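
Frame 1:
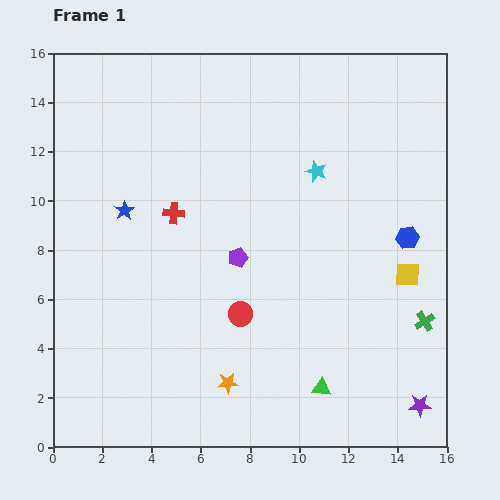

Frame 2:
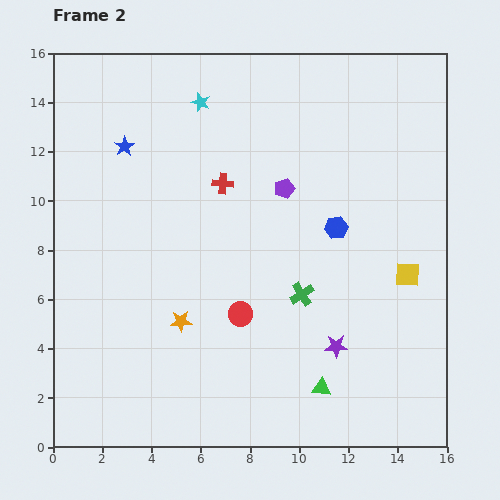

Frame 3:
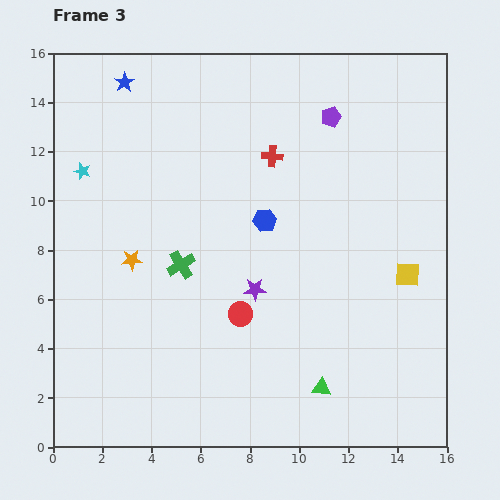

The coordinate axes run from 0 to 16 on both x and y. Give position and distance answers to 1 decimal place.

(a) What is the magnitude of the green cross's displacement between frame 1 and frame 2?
5.1

The green cross moved from (15.1, 5.1) to (10.1, 6.2), a distance of √(5.0² + 1.1²) ≈ 5.1.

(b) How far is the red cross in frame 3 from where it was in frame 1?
4.6

The red cross moved from (4.9, 9.5) to (8.9, 11.8), a distance of √(4.0² + 2.3²) ≈ 4.6.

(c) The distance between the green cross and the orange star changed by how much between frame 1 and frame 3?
-6.4

Distance in frame 1: 8.4. Distance in frame 3: 2.0.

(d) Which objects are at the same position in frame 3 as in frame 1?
the yellow square, the red circle, the green triangle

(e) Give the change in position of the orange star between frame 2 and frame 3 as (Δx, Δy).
(-2.0, 2.5)

The orange star was at (5.2, 5.1) in frame 2 and (3.2, 7.6) in frame 3.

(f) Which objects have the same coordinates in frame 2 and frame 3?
the yellow square, the red circle, the green triangle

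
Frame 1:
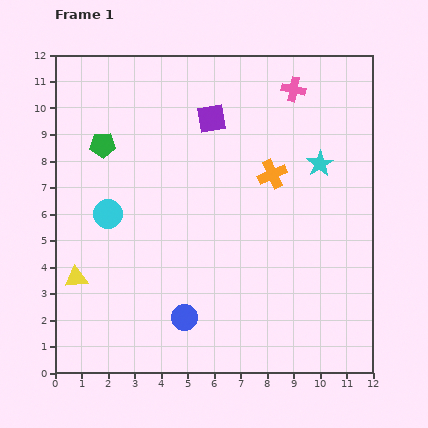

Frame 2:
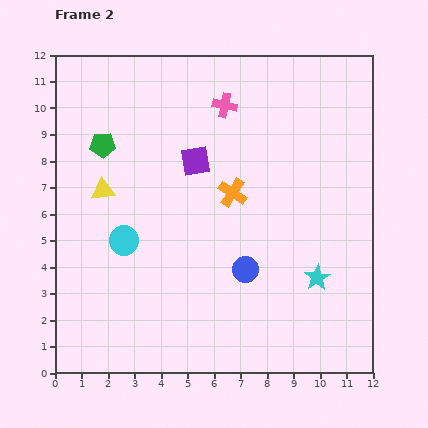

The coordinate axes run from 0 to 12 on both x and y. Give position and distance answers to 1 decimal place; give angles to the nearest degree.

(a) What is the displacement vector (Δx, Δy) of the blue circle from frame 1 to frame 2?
(2.3, 1.8)

The blue circle was at (4.9, 2.1) in frame 1 and (7.2, 3.9) in frame 2.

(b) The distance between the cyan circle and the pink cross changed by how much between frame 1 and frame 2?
-2.0

Distance in frame 1: 8.4. Distance in frame 2: 6.4.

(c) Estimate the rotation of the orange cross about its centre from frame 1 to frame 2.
33° counter-clockwise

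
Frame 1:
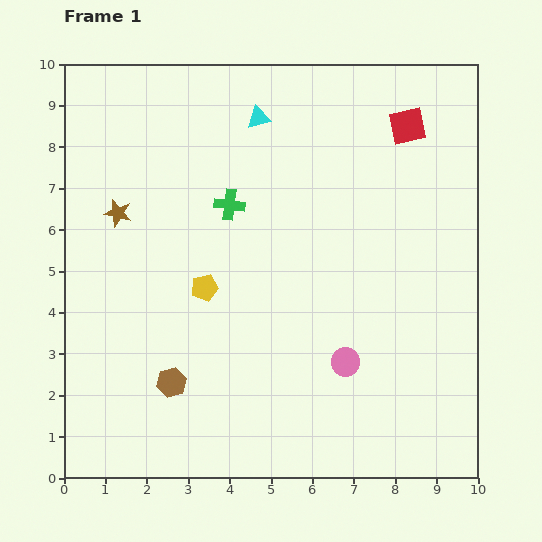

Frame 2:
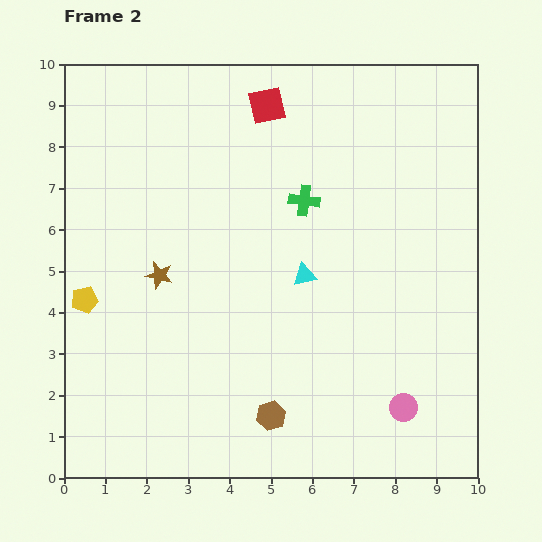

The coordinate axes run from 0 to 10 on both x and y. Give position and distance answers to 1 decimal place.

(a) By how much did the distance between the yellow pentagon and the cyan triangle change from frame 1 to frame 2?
+1.0

Distance in frame 1: 4.3. Distance in frame 2: 5.3.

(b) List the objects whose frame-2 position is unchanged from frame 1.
none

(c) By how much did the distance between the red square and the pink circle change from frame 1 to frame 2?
+2.1

Distance in frame 1: 5.9. Distance in frame 2: 8.0.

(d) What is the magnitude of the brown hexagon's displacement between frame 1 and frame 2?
2.5

The brown hexagon moved from (2.6, 2.3) to (5.0, 1.5), a distance of √(2.4² + 0.8²) ≈ 2.5.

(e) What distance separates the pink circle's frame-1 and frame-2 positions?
1.8

The pink circle moved from (6.8, 2.8) to (8.2, 1.7), a distance of √(1.4² + 1.1²) ≈ 1.8.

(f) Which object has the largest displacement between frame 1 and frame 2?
the cyan triangle

(moved 4.0; next 3.4)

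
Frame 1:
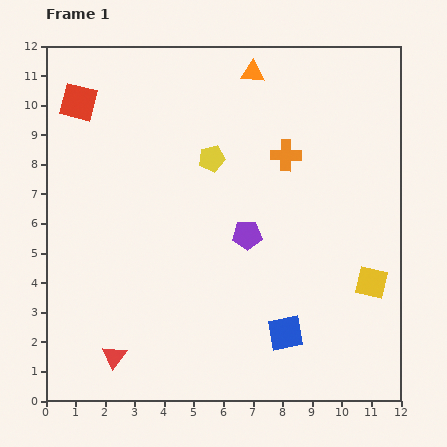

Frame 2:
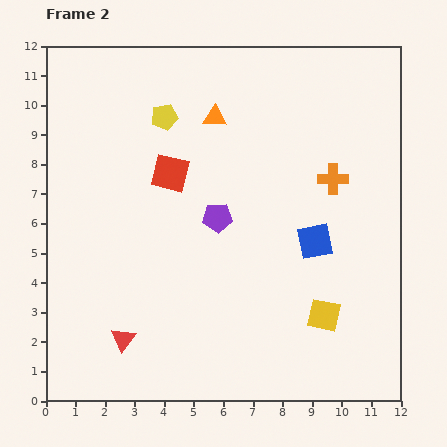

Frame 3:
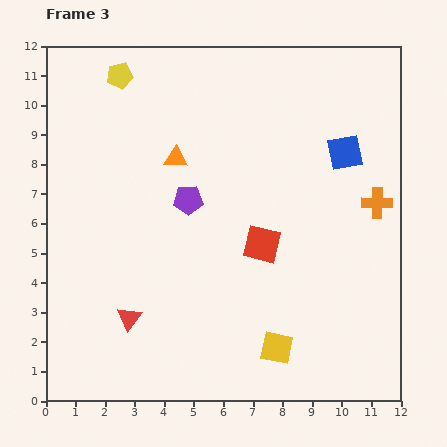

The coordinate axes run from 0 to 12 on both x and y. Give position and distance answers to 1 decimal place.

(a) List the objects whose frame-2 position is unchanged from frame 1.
none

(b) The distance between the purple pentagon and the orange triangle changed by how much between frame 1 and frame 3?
-4.0

Distance in frame 1: 5.5. Distance in frame 3: 1.5.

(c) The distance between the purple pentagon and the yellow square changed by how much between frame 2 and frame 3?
+0.9

Distance in frame 2: 4.9. Distance in frame 3: 5.8.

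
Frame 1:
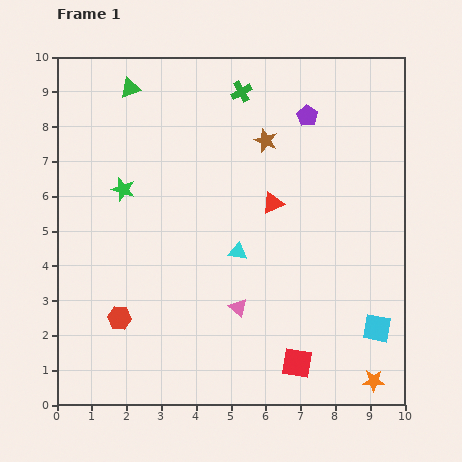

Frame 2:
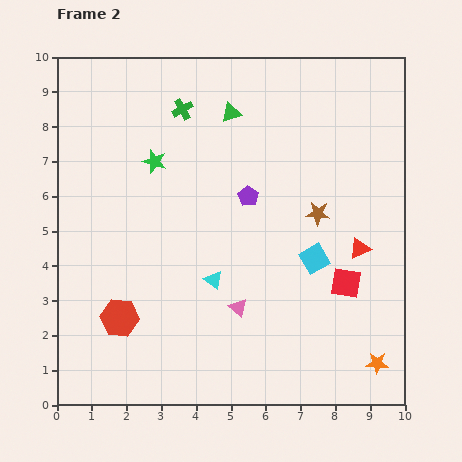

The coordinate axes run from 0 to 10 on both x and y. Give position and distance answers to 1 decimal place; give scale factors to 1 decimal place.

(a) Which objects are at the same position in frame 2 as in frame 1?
the pink triangle, the red hexagon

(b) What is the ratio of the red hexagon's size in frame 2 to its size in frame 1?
1.6×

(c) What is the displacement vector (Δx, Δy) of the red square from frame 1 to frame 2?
(1.4, 2.3)

The red square was at (6.9, 1.2) in frame 1 and (8.3, 3.5) in frame 2.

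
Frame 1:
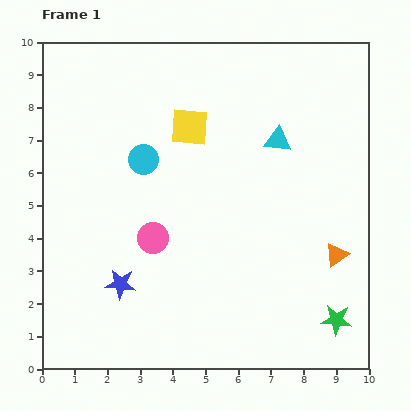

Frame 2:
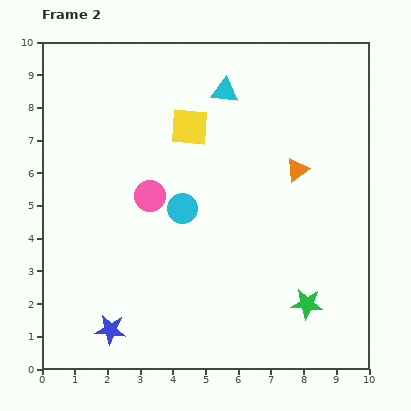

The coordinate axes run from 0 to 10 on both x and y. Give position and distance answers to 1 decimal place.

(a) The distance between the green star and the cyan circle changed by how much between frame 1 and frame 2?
-2.9

Distance in frame 1: 7.7. Distance in frame 2: 4.8.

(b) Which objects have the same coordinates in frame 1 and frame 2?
the yellow square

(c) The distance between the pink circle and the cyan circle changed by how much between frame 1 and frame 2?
-1.3

Distance in frame 1: 2.4. Distance in frame 2: 1.1.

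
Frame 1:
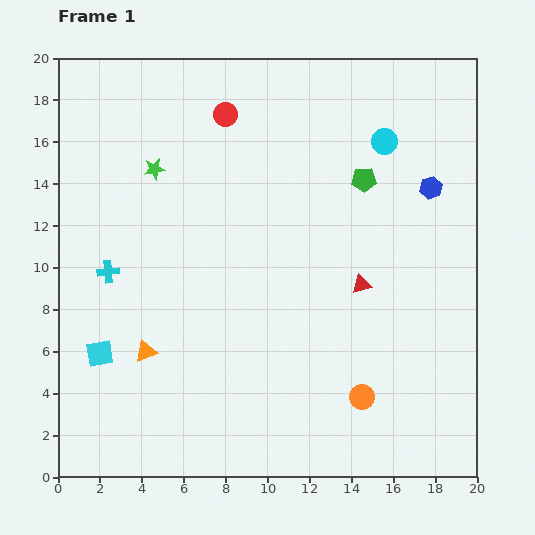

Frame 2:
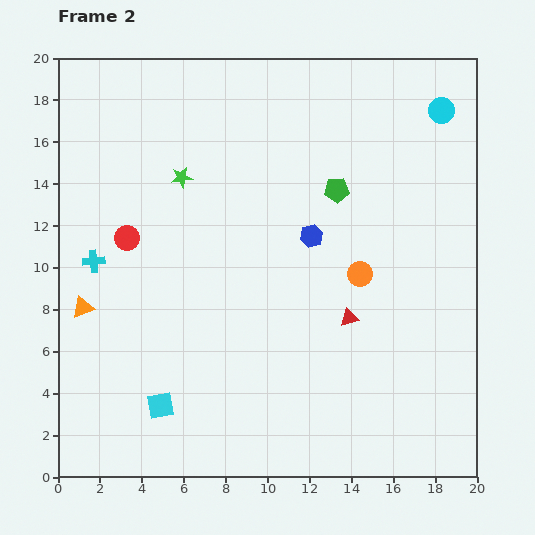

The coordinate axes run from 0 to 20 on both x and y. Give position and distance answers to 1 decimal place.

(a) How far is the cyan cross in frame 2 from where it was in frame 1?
0.9

The cyan cross moved from (2.4, 9.8) to (1.7, 10.3), a distance of √(0.7² + 0.5²) ≈ 0.9.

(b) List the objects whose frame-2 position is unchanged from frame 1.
none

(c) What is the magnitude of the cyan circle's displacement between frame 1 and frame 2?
3.1

The cyan circle moved from (15.6, 16.0) to (18.3, 17.5), a distance of √(2.7² + 1.5²) ≈ 3.1.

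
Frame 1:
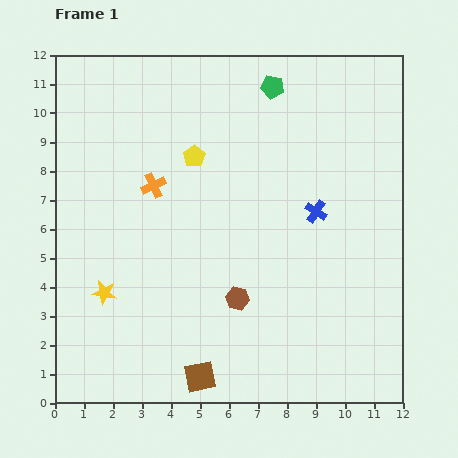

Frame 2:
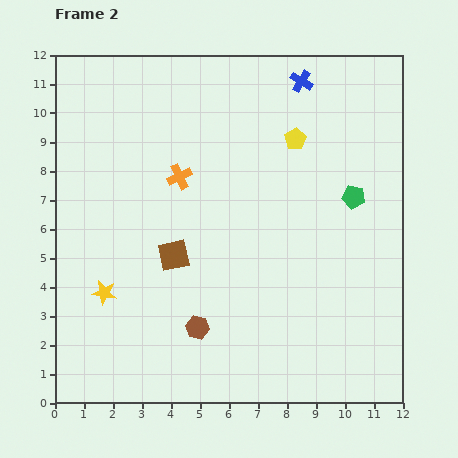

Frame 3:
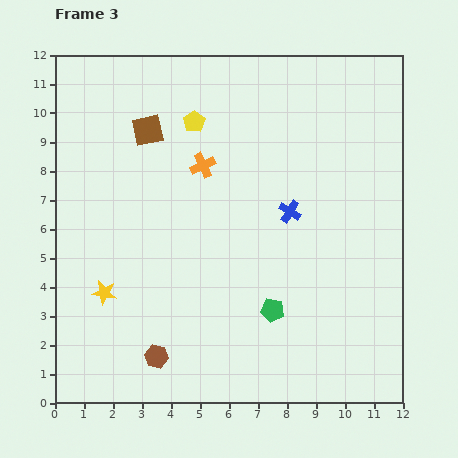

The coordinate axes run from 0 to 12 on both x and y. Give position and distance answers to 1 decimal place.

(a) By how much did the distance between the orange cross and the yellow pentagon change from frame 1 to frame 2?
+2.5

Distance in frame 1: 1.7. Distance in frame 2: 4.2.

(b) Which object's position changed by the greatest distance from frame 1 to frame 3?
the brown square

(moved 8.7; next 7.7)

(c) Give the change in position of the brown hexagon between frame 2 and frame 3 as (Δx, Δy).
(-1.4, -1.0)

The brown hexagon was at (4.9, 2.6) in frame 2 and (3.5, 1.6) in frame 3.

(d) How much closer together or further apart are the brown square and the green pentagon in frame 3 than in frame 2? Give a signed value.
+1.0

Distance in frame 2: 6.5. Distance in frame 3: 7.5.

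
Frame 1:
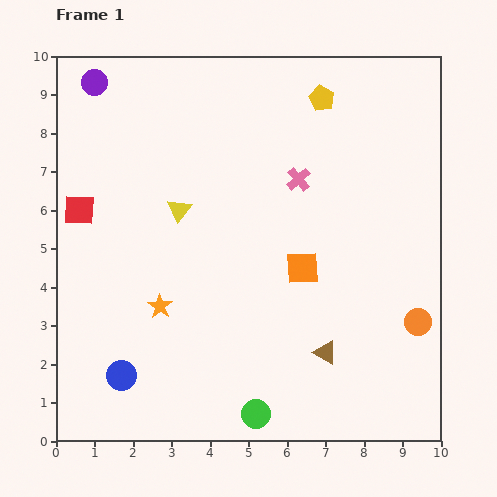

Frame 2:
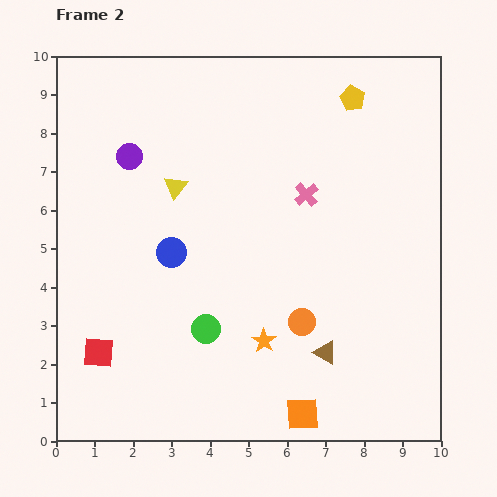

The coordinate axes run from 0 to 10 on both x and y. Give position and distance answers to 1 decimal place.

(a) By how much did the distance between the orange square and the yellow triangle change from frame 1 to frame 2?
+3.3

Distance in frame 1: 3.5. Distance in frame 2: 6.8.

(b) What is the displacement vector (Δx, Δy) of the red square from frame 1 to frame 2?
(0.5, -3.7)

The red square was at (0.6, 6.0) in frame 1 and (1.1, 2.3) in frame 2.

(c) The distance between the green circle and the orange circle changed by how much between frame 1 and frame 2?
-2.3

Distance in frame 1: 4.8. Distance in frame 2: 2.5.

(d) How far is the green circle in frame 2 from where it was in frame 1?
2.6

The green circle moved from (5.2, 0.7) to (3.9, 2.9), a distance of √(1.3² + 2.2²) ≈ 2.6.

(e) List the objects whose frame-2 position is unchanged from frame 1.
the brown triangle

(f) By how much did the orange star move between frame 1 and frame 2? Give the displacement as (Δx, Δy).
(2.7, -0.9)

The orange star was at (2.7, 3.5) in frame 1 and (5.4, 2.6) in frame 2.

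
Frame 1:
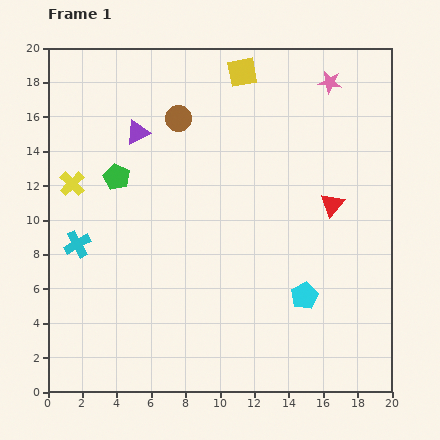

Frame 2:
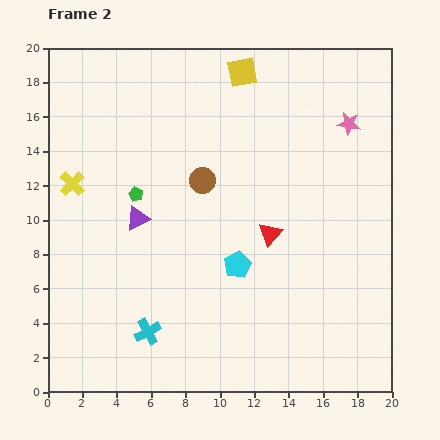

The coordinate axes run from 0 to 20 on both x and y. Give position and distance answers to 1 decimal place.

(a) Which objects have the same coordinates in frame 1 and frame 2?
the yellow cross, the yellow square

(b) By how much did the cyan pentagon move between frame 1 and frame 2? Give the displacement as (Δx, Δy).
(-3.9, 1.8)

The cyan pentagon was at (14.9, 5.6) in frame 1 and (11.0, 7.4) in frame 2.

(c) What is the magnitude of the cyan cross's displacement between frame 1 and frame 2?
6.5

The cyan cross moved from (1.7, 8.6) to (5.8, 3.5), a distance of √(4.1² + 5.1²) ≈ 6.5.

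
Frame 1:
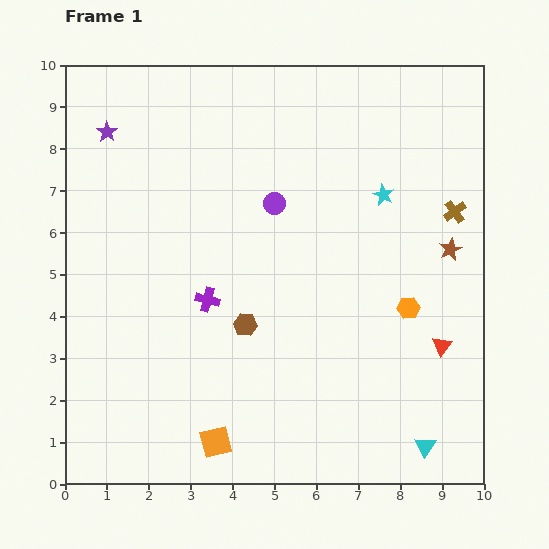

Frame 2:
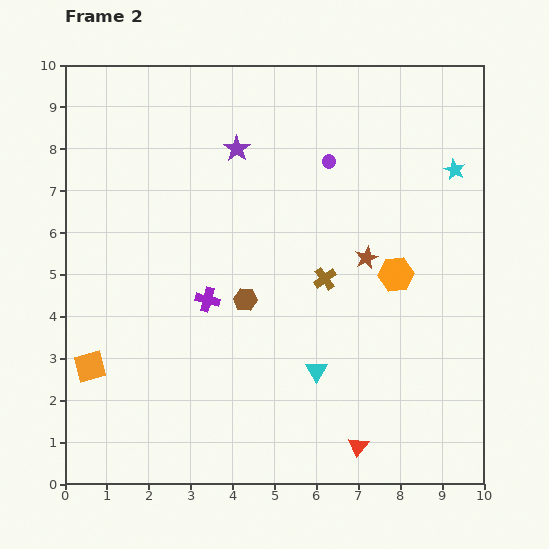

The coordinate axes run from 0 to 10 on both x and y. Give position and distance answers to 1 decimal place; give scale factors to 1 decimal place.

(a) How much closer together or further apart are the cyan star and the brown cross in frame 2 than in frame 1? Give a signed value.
+2.3

Distance in frame 1: 1.7. Distance in frame 2: 4.0.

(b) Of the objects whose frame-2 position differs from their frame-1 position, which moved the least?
the brown hexagon

(moved 0.6)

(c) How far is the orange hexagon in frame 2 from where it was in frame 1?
0.9

The orange hexagon moved from (8.2, 4.2) to (7.9, 5.0), a distance of √(0.3² + 0.8²) ≈ 0.9.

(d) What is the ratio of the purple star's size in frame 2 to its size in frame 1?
1.3×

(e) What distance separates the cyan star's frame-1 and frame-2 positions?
1.8

The cyan star moved from (7.6, 6.9) to (9.3, 7.5), a distance of √(1.7² + 0.6²) ≈ 1.8.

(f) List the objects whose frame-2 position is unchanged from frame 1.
the purple cross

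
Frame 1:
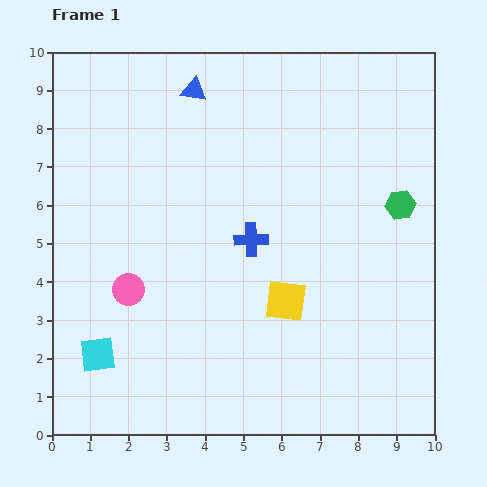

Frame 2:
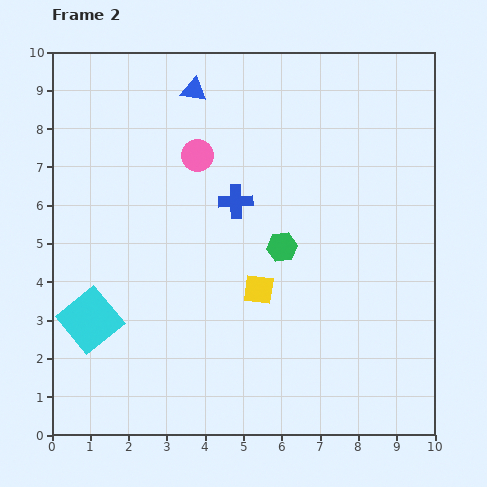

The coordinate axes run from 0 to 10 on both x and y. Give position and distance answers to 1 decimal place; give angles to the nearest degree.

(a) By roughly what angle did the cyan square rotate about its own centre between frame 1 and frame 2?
32° counter-clockwise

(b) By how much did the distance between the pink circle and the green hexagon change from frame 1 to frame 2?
-4.1

Distance in frame 1: 7.4. Distance in frame 2: 3.3.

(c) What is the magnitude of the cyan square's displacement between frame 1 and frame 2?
0.9

The cyan square moved from (1.2, 2.1) to (1.0, 3.0), a distance of √(0.2² + 0.9²) ≈ 0.9.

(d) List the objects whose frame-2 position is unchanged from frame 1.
the blue triangle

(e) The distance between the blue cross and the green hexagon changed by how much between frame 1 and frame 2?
-2.3

Distance in frame 1: 4.0. Distance in frame 2: 1.7.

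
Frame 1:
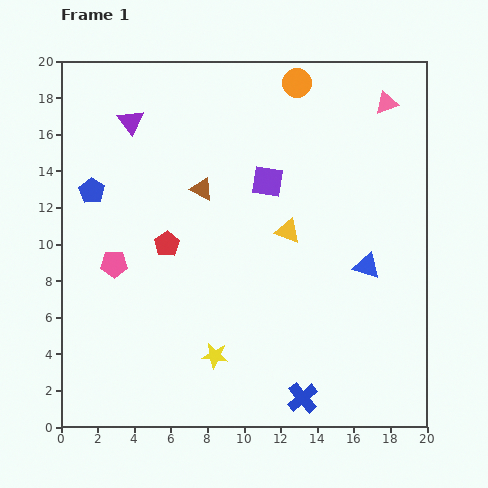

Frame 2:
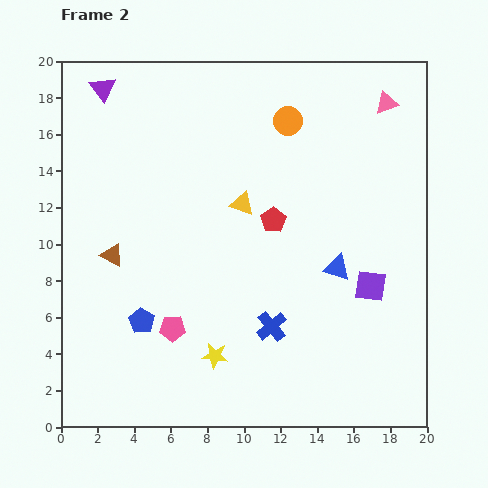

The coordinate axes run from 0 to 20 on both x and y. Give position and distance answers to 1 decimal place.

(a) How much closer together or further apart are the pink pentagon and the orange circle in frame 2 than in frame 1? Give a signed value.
-1.2

Distance in frame 1: 14.1. Distance in frame 2: 12.9.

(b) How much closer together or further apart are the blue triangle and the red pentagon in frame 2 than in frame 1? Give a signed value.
-6.6

Distance in frame 1: 11.0. Distance in frame 2: 4.4.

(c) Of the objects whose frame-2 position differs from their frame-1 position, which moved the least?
the blue triangle

(moved 1.6)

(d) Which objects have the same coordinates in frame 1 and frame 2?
the yellow star, the pink triangle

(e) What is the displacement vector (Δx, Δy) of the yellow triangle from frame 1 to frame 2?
(-2.5, 1.5)

The yellow triangle was at (12.4, 10.7) in frame 1 and (9.9, 12.2) in frame 2.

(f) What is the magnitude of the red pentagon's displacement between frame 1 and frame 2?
5.9

The red pentagon moved from (5.8, 10.0) to (11.6, 11.3), a distance of √(5.8² + 1.3²) ≈ 5.9.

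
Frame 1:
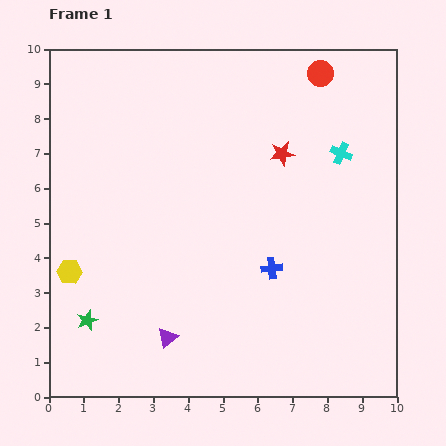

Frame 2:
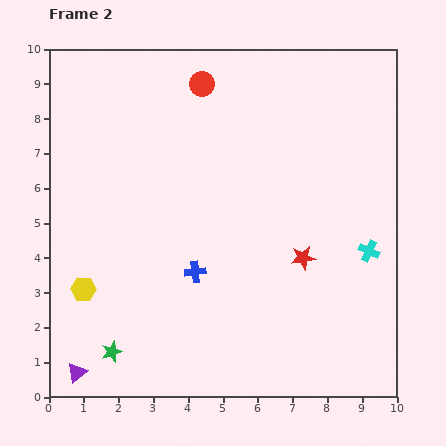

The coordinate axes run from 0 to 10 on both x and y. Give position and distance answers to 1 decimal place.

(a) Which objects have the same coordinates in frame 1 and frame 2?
none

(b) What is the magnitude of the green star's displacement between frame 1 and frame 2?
1.1

The green star moved from (1.1, 2.2) to (1.8, 1.3), a distance of √(0.7² + 0.9²) ≈ 1.1.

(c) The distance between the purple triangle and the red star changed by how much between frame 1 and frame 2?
+1.1

Distance in frame 1: 6.2. Distance in frame 2: 7.3.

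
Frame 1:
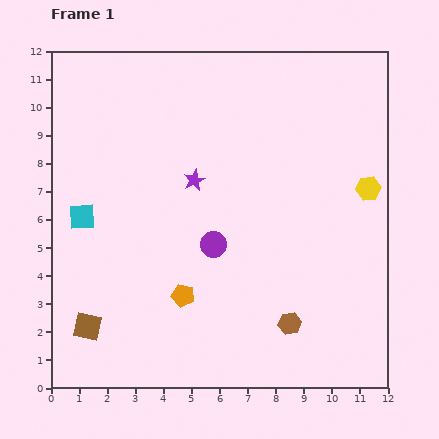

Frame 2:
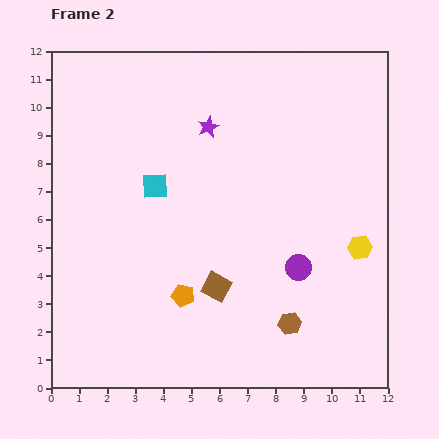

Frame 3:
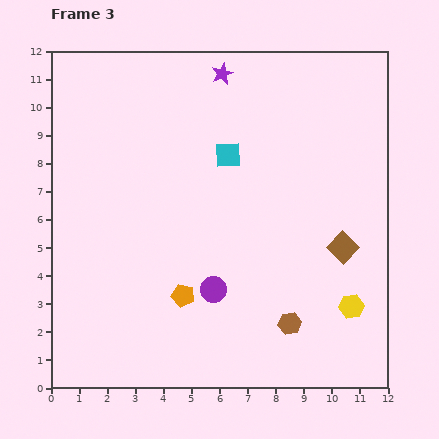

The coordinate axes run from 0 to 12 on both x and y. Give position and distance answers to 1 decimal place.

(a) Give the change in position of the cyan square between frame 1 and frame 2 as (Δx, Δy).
(2.6, 1.1)

The cyan square was at (1.1, 6.1) in frame 1 and (3.7, 7.2) in frame 2.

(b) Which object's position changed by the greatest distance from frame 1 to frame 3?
the brown square

(moved 9.5; next 5.6)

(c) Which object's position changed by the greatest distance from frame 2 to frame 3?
the brown square

(moved 4.7; next 3.1)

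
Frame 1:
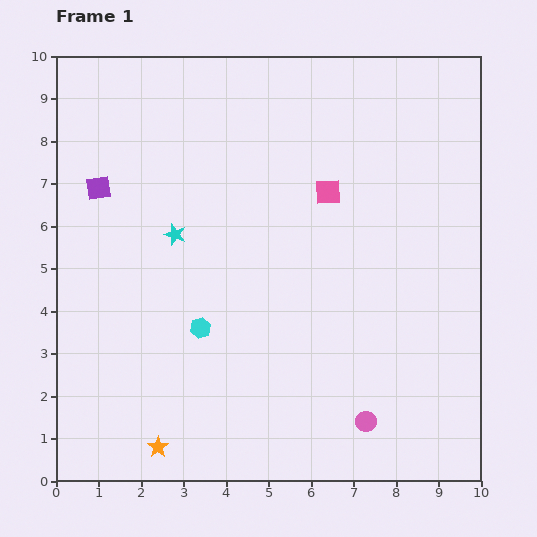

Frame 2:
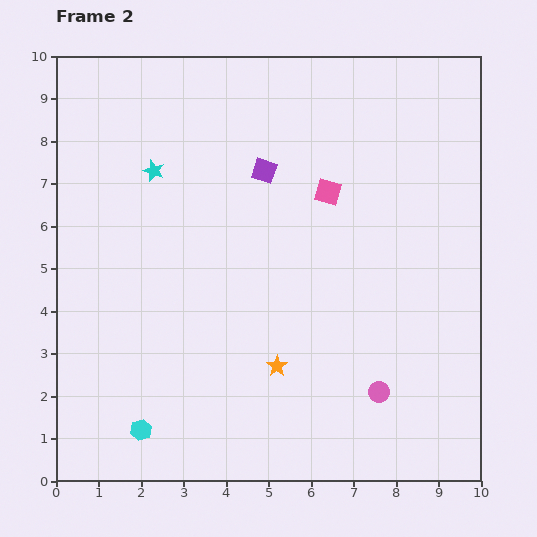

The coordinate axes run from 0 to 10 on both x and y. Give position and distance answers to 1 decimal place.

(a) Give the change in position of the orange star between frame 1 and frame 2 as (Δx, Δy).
(2.8, 1.9)

The orange star was at (2.4, 0.8) in frame 1 and (5.2, 2.7) in frame 2.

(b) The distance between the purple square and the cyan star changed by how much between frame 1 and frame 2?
+0.5

Distance in frame 1: 2.1. Distance in frame 2: 2.6.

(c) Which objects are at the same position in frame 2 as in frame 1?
the pink square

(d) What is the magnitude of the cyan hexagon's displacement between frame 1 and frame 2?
2.8

The cyan hexagon moved from (3.4, 3.6) to (2.0, 1.2), a distance of √(1.4² + 2.4²) ≈ 2.8.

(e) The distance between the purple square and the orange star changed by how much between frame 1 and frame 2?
-1.7

Distance in frame 1: 6.3. Distance in frame 2: 4.6.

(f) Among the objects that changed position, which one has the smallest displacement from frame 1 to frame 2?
the pink circle

(moved 0.8)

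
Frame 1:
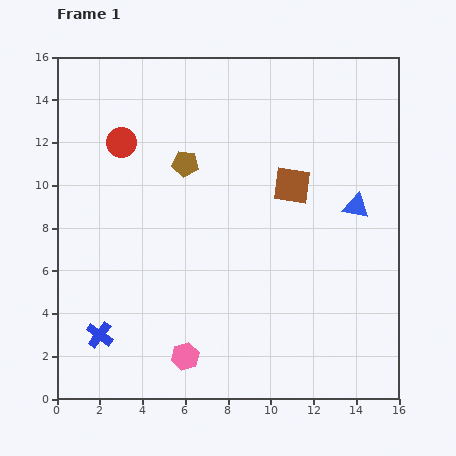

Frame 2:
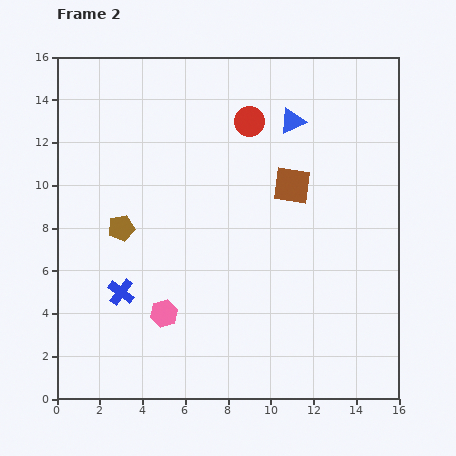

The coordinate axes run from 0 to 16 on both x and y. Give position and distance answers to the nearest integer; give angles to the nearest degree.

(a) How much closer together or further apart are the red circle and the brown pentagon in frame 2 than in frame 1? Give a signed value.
+5

Distance in frame 1: 3. Distance in frame 2: 8.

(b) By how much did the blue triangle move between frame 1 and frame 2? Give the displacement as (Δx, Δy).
(-3, 4)

The blue triangle was at (14, 9) in frame 1 and (11, 13) in frame 2.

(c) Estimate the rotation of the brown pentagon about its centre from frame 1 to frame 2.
19° counter-clockwise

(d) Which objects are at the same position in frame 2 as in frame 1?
the brown square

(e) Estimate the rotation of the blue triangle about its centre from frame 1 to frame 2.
37° counter-clockwise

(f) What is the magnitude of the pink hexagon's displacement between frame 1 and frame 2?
2

The pink hexagon moved from (6, 2) to (5, 4), a distance of √(1² + 2²) ≈ 2.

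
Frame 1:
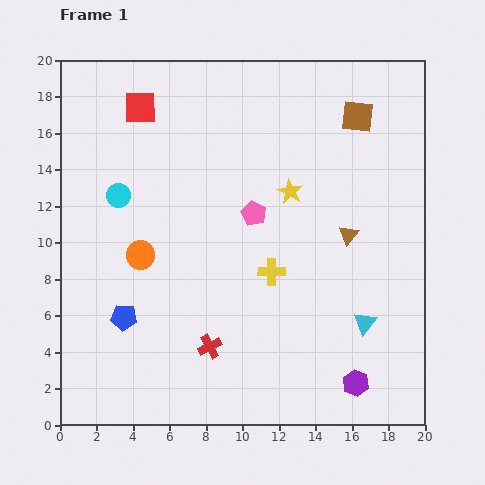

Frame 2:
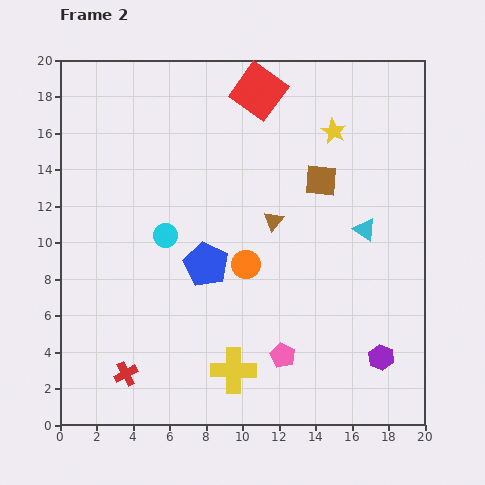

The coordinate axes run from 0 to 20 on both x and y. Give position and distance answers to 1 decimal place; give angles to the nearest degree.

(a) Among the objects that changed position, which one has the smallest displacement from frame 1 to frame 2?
the purple hexagon

(moved 2.0)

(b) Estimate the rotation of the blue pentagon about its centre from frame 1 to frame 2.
22° clockwise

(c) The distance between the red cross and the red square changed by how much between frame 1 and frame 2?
+3.5

Distance in frame 1: 13.6. Distance in frame 2: 17.1.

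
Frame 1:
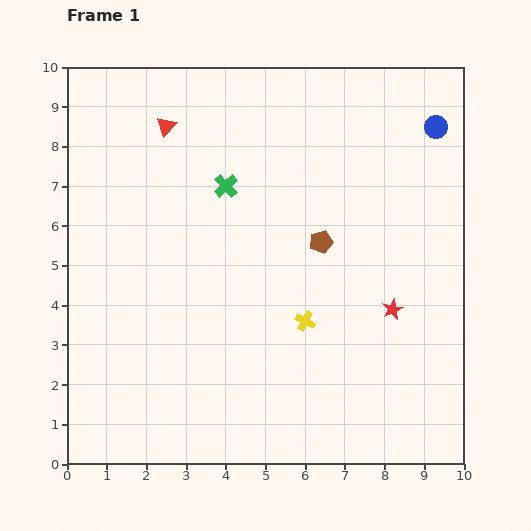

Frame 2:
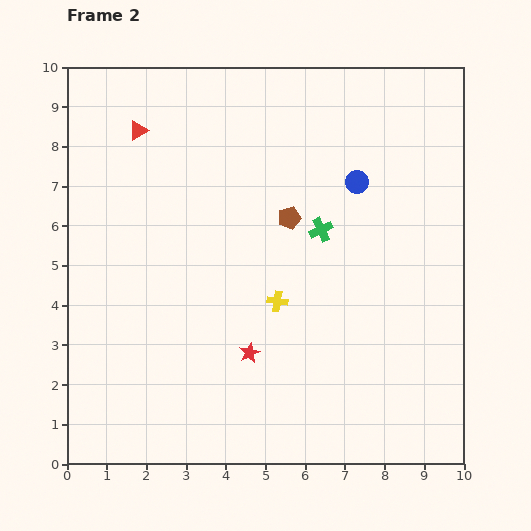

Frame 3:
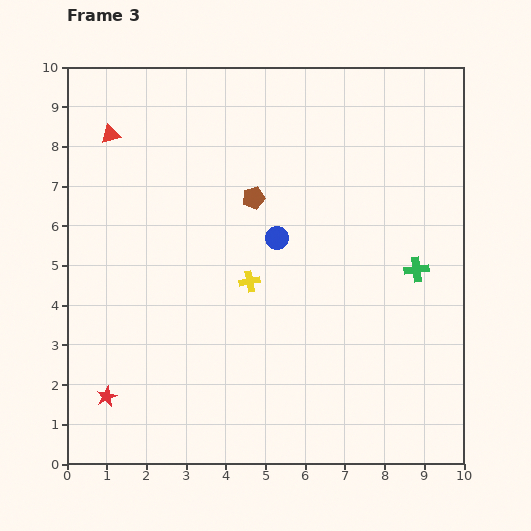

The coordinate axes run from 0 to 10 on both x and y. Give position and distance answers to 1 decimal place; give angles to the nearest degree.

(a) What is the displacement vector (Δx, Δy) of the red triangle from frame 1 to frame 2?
(-0.7, -0.1)

The red triangle was at (2.5, 8.5) in frame 1 and (1.8, 8.4) in frame 2.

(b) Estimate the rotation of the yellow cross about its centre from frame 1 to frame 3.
37° counter-clockwise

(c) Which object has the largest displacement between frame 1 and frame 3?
the red star

(moved 7.5; next 5.2)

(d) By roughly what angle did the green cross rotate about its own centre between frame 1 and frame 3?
36° clockwise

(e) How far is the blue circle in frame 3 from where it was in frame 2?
2.4

The blue circle moved from (7.3, 7.1) to (5.3, 5.7), a distance of √(2.0² + 1.4²) ≈ 2.4.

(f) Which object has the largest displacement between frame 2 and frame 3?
the red star

(moved 3.8; next 2.6)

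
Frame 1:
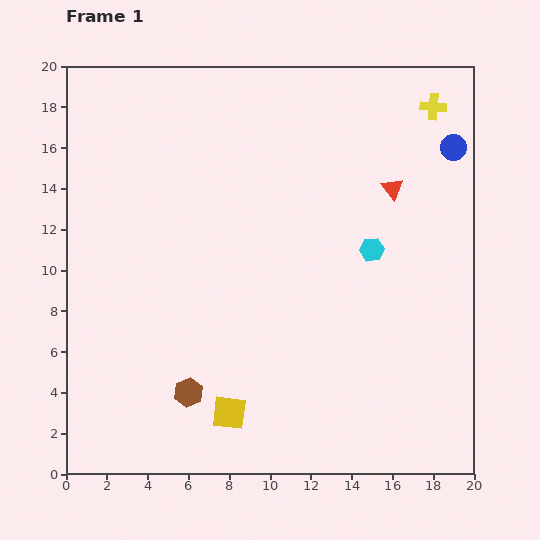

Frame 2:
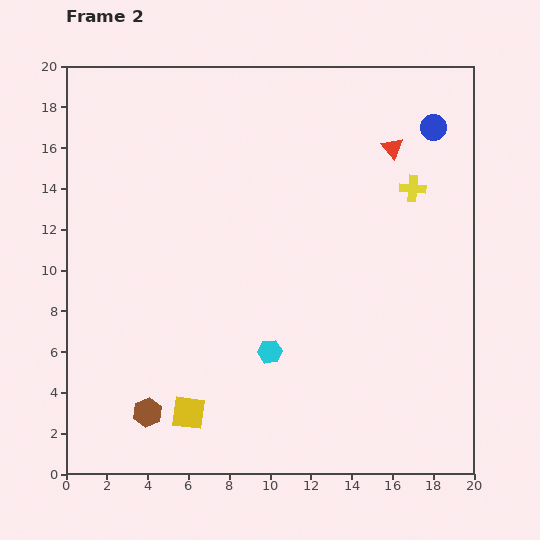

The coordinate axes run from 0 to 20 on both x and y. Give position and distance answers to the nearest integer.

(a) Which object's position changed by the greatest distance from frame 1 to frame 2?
the cyan hexagon

(moved 7; next 4)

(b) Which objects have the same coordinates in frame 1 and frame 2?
none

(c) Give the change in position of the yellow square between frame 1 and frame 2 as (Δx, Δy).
(-2, 0)

The yellow square was at (8, 3) in frame 1 and (6, 3) in frame 2.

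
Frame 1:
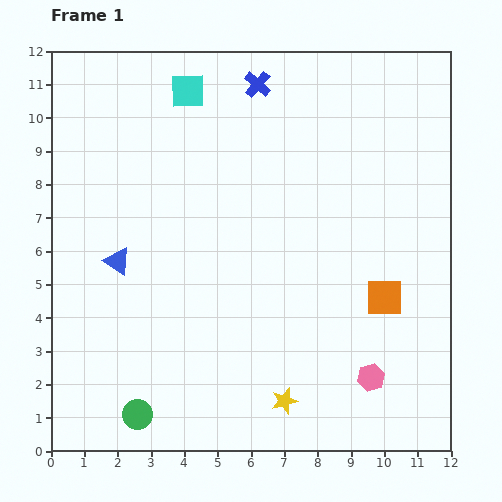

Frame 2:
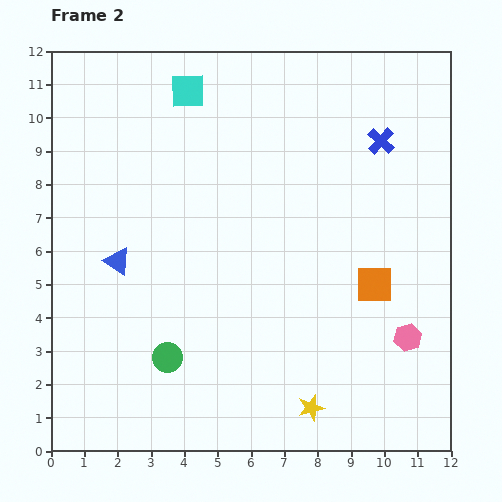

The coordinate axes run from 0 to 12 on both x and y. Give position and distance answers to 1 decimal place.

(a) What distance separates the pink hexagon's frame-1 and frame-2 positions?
1.6

The pink hexagon moved from (9.6, 2.2) to (10.7, 3.4), a distance of √(1.1² + 1.2²) ≈ 1.6.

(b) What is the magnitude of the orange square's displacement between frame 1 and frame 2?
0.5

The orange square moved from (10.0, 4.6) to (9.7, 5.0), a distance of √(0.3² + 0.4²) ≈ 0.5.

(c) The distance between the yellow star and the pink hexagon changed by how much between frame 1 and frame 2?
+0.9

Distance in frame 1: 2.7. Distance in frame 2: 3.6.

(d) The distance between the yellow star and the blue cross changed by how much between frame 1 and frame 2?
-1.2

Distance in frame 1: 9.5. Distance in frame 2: 8.3.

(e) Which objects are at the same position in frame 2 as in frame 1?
the cyan square, the blue triangle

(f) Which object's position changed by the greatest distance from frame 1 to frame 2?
the blue cross

(moved 4.1; next 1.9)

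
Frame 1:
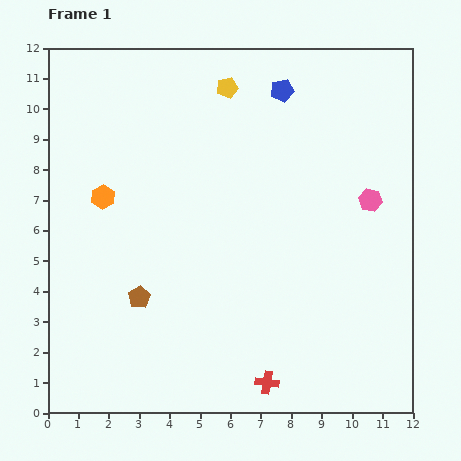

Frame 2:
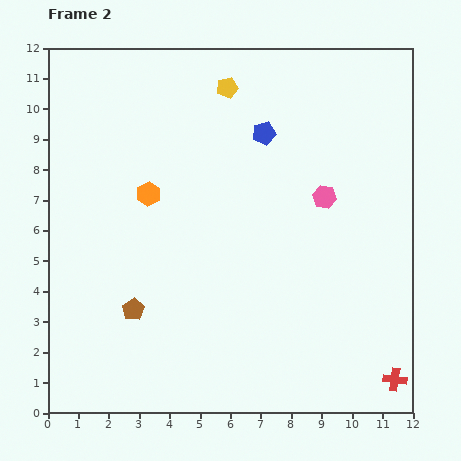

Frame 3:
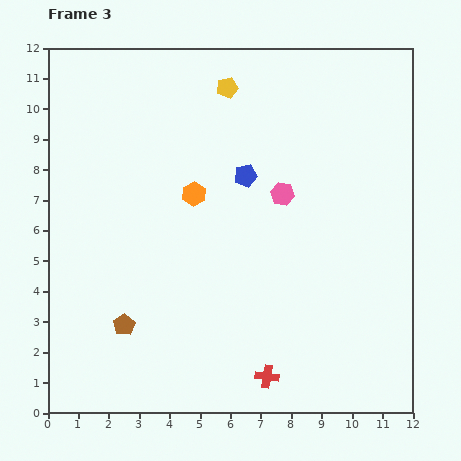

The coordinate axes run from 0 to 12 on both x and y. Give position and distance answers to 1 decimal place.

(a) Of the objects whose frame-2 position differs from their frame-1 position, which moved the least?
the brown pentagon

(moved 0.4)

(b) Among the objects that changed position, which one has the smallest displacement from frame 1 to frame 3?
the red cross

(moved 0.2)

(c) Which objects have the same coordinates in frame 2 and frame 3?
the yellow pentagon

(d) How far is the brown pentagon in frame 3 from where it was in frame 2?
0.6

The brown pentagon moved from (2.8, 3.4) to (2.5, 2.9), a distance of √(0.3² + 0.5²) ≈ 0.6.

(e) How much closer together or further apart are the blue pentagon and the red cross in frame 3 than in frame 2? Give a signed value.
-2.6

Distance in frame 2: 9.2. Distance in frame 3: 6.6.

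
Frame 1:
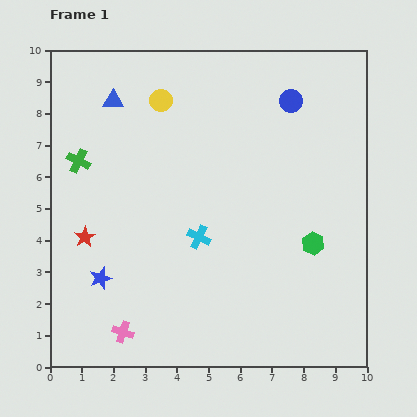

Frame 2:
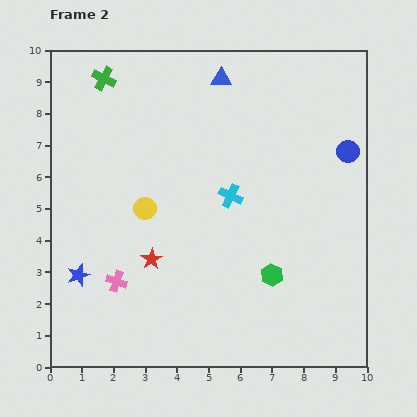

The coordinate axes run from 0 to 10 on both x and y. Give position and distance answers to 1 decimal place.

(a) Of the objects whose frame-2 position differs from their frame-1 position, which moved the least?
the blue star

(moved 0.7)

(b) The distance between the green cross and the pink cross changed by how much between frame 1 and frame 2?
+0.8

Distance in frame 1: 5.6. Distance in frame 2: 6.4.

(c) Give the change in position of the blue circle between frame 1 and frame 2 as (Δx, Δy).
(1.8, -1.6)

The blue circle was at (7.6, 8.4) in frame 1 and (9.4, 6.8) in frame 2.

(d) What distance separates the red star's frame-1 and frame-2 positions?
2.2

The red star moved from (1.1, 4.1) to (3.2, 3.4), a distance of √(2.1² + 0.7²) ≈ 2.2.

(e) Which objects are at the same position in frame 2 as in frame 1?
none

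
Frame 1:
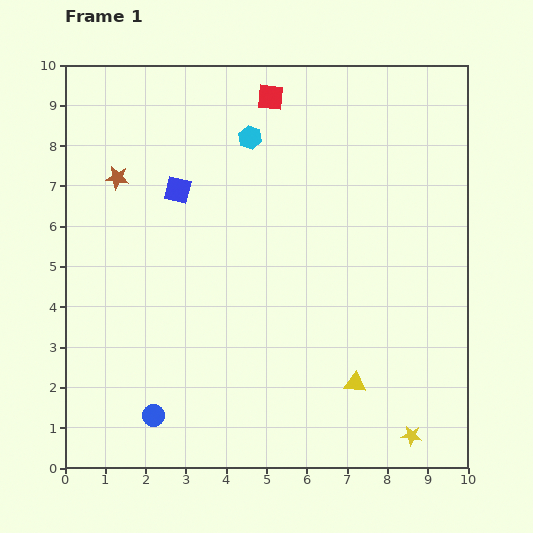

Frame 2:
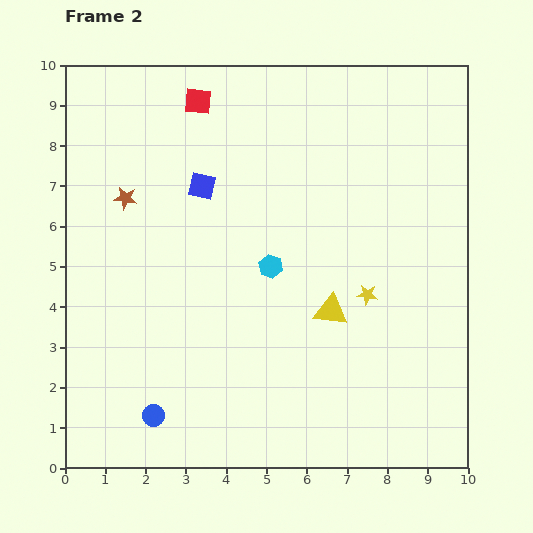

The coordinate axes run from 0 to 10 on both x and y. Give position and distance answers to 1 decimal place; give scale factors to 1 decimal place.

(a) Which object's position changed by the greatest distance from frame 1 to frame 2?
the yellow star

(moved 3.7; next 3.2)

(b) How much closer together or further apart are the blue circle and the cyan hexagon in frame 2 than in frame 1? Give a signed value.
-2.6

Distance in frame 1: 7.3. Distance in frame 2: 4.7.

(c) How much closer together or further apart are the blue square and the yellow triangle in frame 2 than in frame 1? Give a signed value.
-2.0

Distance in frame 1: 6.5. Distance in frame 2: 4.5.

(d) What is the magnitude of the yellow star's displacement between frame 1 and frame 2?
3.7

The yellow star moved from (8.6, 0.8) to (7.5, 4.3), a distance of √(1.1² + 3.5²) ≈ 3.7.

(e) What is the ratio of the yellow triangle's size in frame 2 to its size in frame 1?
1.6×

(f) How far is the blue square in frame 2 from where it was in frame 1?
0.6

The blue square moved from (2.8, 6.9) to (3.4, 7.0), a distance of √(0.6² + 0.1²) ≈ 0.6.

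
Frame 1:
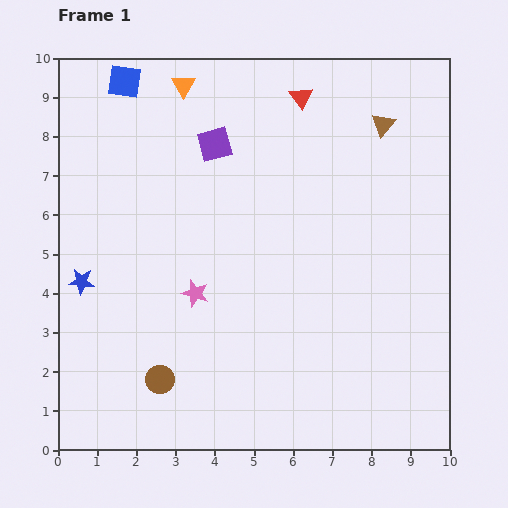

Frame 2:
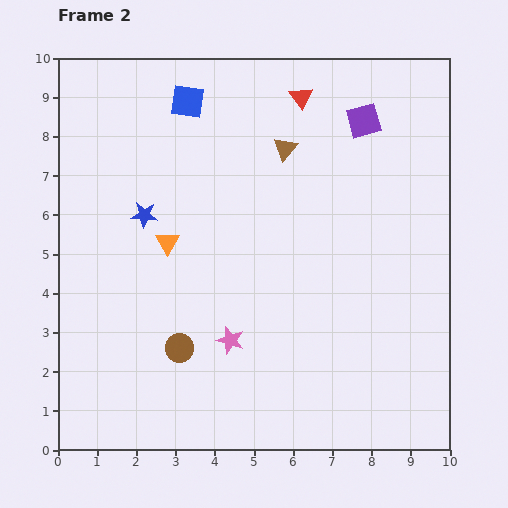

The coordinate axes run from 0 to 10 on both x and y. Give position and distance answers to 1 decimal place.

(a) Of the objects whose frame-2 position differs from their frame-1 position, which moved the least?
the brown circle

(moved 0.9)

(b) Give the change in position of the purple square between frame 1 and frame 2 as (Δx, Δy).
(3.8, 0.6)

The purple square was at (4.0, 7.8) in frame 1 and (7.8, 8.4) in frame 2.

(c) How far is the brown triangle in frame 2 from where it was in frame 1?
2.6

The brown triangle moved from (8.3, 8.3) to (5.8, 7.7), a distance of √(2.5² + 0.6²) ≈ 2.6.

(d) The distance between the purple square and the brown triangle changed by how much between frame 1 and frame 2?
-2.2

Distance in frame 1: 4.3. Distance in frame 2: 2.1.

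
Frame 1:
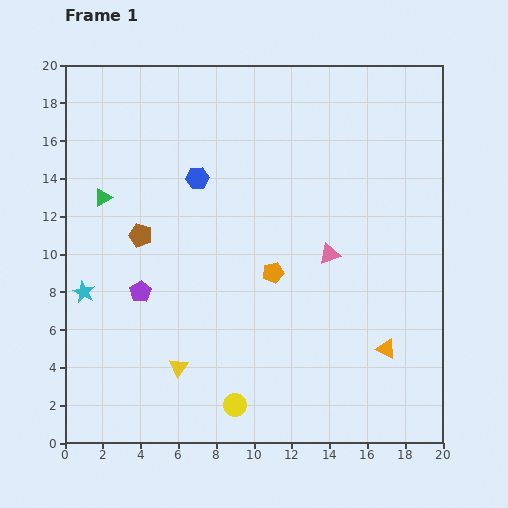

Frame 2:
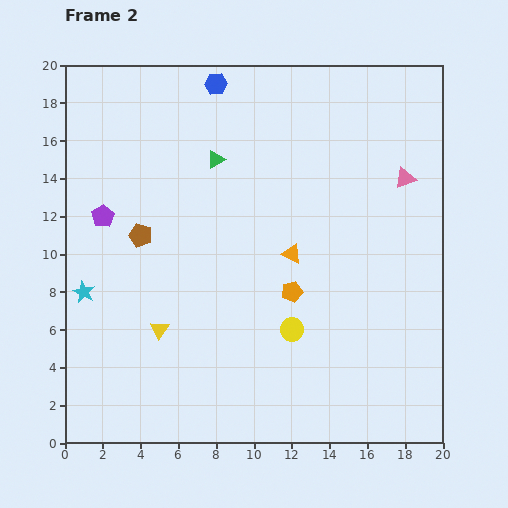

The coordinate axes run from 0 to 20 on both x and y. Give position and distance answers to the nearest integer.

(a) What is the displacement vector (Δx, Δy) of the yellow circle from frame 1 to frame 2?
(3, 4)

The yellow circle was at (9, 2) in frame 1 and (12, 6) in frame 2.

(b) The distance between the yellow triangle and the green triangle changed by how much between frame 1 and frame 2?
-1

Distance in frame 1: 10. Distance in frame 2: 9.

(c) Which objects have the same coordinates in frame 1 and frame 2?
the cyan star, the brown pentagon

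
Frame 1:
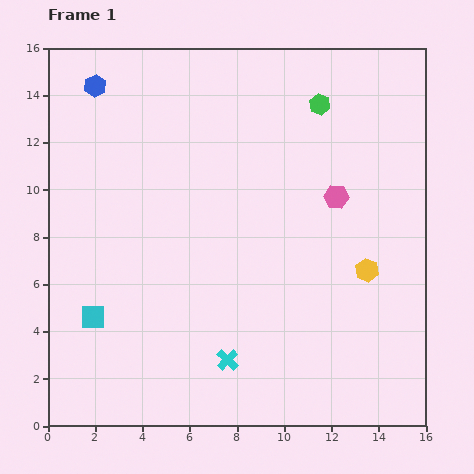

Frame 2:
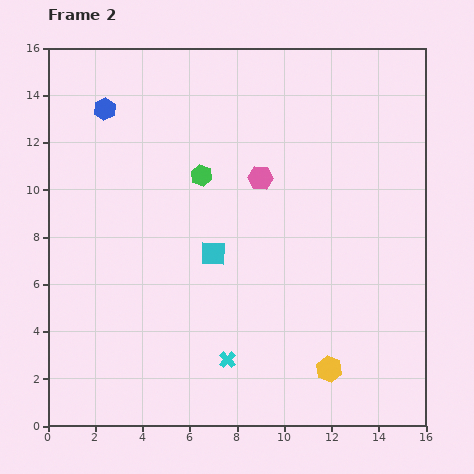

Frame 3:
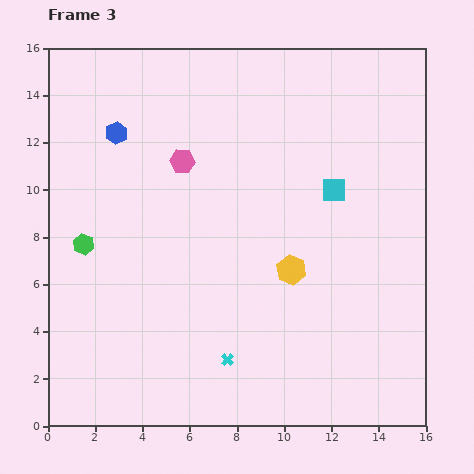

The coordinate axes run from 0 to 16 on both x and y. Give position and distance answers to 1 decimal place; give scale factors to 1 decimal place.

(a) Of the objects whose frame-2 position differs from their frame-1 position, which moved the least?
the blue hexagon

(moved 1.1)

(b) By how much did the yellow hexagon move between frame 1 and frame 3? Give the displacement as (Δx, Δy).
(-3.2, 0.0)

The yellow hexagon was at (13.5, 6.6) in frame 1 and (10.3, 6.6) in frame 3.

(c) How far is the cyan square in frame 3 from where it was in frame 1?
11.5

The cyan square moved from (1.9, 4.6) to (12.1, 10.0), a distance of √(10.2² + 5.4²) ≈ 11.5.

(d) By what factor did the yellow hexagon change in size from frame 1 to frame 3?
1.3×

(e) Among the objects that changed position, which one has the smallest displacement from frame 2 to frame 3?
the blue hexagon

(moved 1.1)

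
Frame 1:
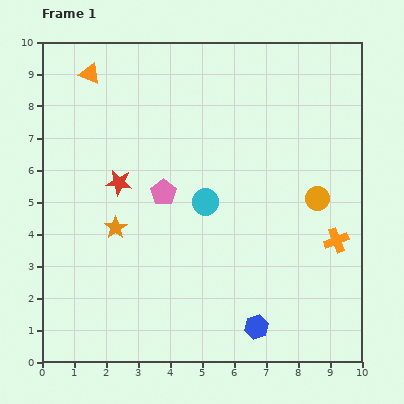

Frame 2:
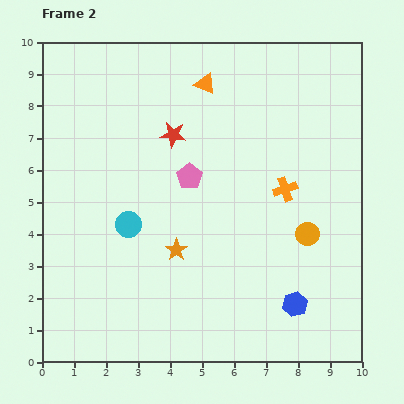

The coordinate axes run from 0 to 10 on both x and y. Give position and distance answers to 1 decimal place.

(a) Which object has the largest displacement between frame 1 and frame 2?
the orange triangle

(moved 3.6; next 2.5)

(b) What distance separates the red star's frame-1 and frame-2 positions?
2.3

The red star moved from (2.4, 5.6) to (4.1, 7.1), a distance of √(1.7² + 1.5²) ≈ 2.3.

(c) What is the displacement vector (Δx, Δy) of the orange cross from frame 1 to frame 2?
(-1.6, 1.6)

The orange cross was at (9.2, 3.8) in frame 1 and (7.6, 5.4) in frame 2.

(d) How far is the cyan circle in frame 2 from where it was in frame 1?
2.5

The cyan circle moved from (5.1, 5.0) to (2.7, 4.3), a distance of √(2.4² + 0.7²) ≈ 2.5.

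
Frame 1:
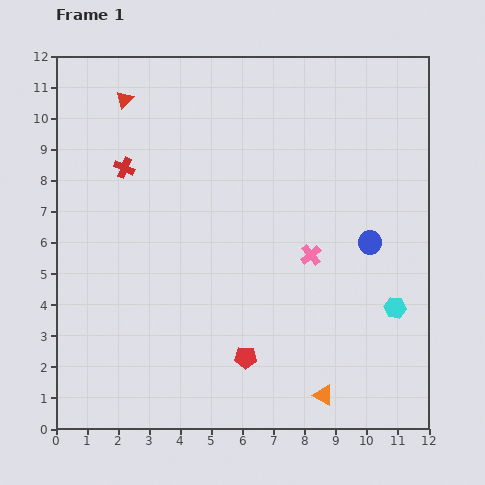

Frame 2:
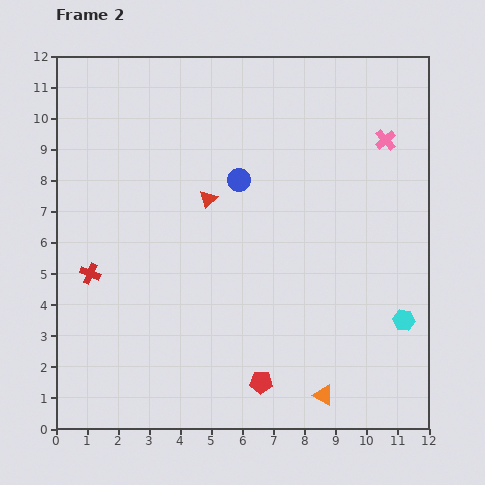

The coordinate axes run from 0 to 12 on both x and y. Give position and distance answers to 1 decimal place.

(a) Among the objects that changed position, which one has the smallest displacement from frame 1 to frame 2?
the cyan hexagon

(moved 0.5)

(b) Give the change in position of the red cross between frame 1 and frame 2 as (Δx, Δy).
(-1.1, -3.4)

The red cross was at (2.2, 8.4) in frame 1 and (1.1, 5.0) in frame 2.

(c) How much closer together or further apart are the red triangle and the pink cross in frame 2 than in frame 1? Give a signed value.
-1.8

Distance in frame 1: 7.8. Distance in frame 2: 6.0.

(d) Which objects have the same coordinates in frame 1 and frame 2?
the orange triangle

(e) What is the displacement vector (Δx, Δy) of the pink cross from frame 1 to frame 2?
(2.4, 3.7)

The pink cross was at (8.2, 5.6) in frame 1 and (10.6, 9.3) in frame 2.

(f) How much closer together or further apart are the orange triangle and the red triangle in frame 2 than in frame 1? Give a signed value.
-4.2

Distance in frame 1: 11.5. Distance in frame 2: 7.3.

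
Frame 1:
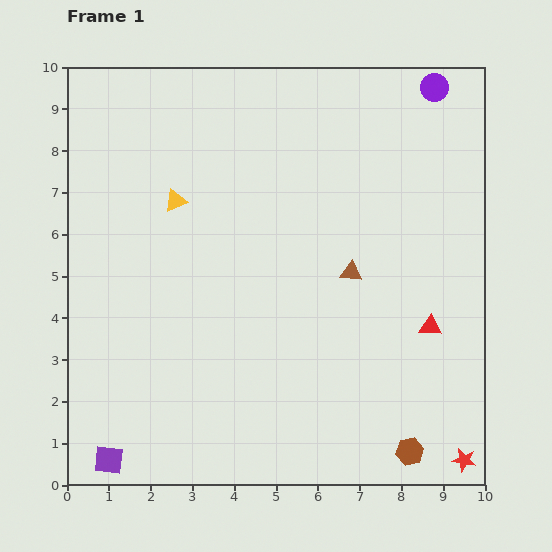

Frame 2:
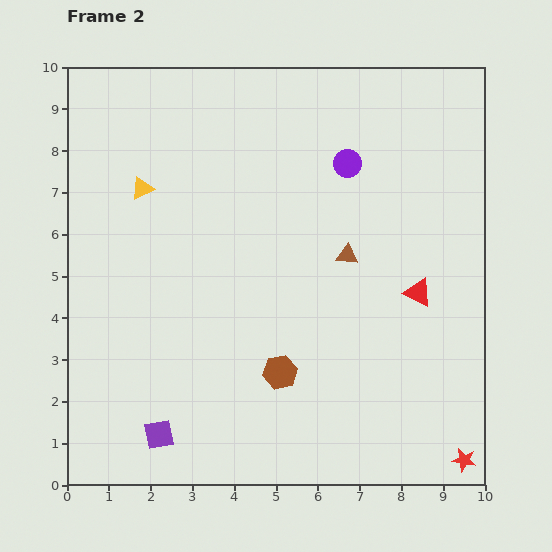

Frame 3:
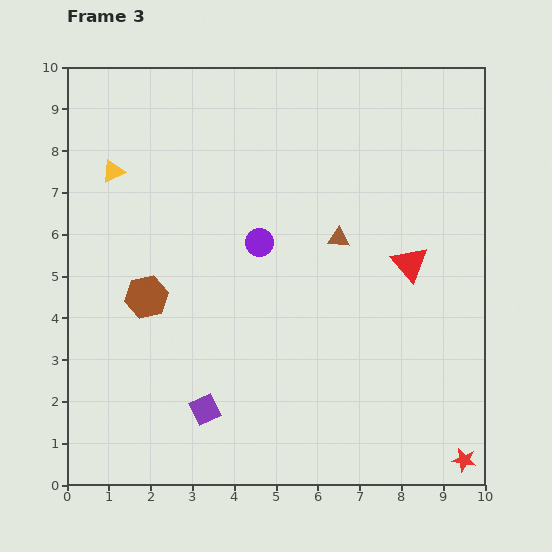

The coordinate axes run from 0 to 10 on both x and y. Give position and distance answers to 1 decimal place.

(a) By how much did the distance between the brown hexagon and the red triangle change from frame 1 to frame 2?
+0.8

Distance in frame 1: 3.0. Distance in frame 2: 3.8.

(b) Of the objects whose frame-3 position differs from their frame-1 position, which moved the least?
the brown triangle

(moved 0.9)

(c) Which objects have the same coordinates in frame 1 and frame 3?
the red star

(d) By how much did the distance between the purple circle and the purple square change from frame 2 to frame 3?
-3.7

Distance in frame 2: 7.9. Distance in frame 3: 4.2.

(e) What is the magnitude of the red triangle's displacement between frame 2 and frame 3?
0.7

The red triangle moved from (8.4, 4.6) to (8.2, 5.3), a distance of √(0.2² + 0.7²) ≈ 0.7.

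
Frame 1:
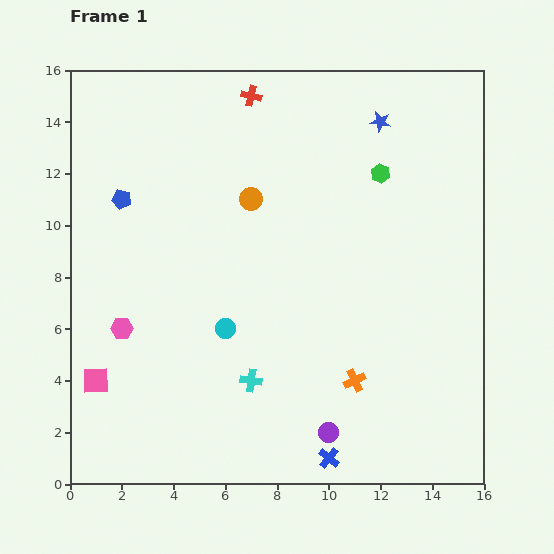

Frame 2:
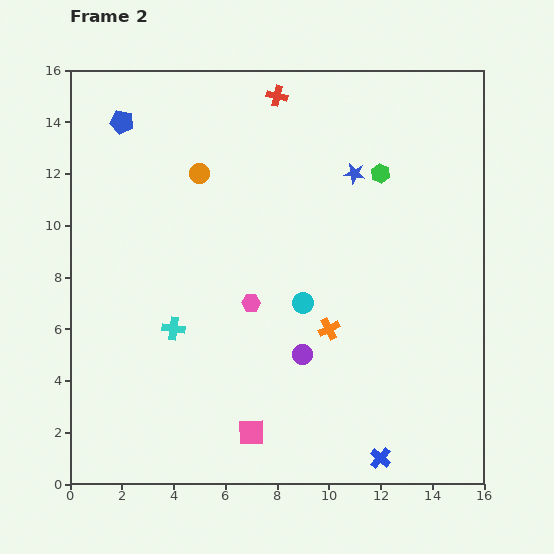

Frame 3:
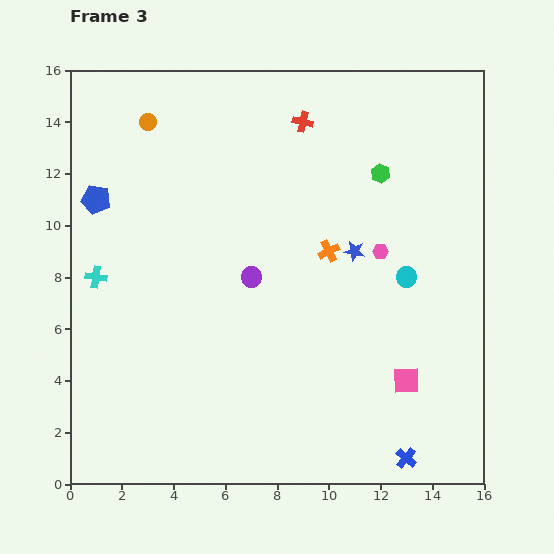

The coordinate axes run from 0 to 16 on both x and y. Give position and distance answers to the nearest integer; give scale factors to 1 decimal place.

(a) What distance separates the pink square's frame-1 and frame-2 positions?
6

The pink square moved from (1, 4) to (7, 2), a distance of √(6² + 2²) ≈ 6.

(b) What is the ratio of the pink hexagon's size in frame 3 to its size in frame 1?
0.7×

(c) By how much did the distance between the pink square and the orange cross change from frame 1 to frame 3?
-4

Distance in frame 1: 10. Distance in frame 3: 6.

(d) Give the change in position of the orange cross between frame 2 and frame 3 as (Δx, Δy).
(0, 3)

The orange cross was at (10, 6) in frame 2 and (10, 9) in frame 3.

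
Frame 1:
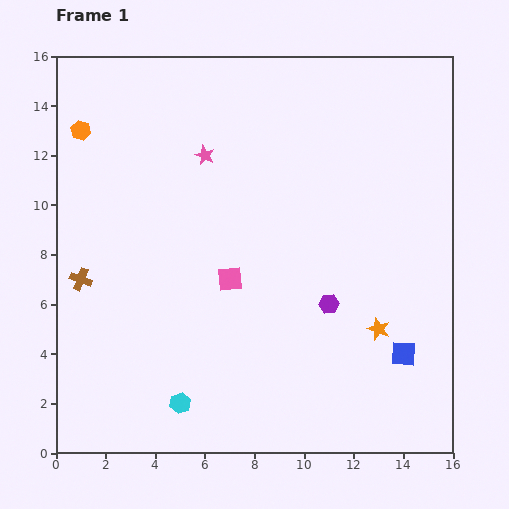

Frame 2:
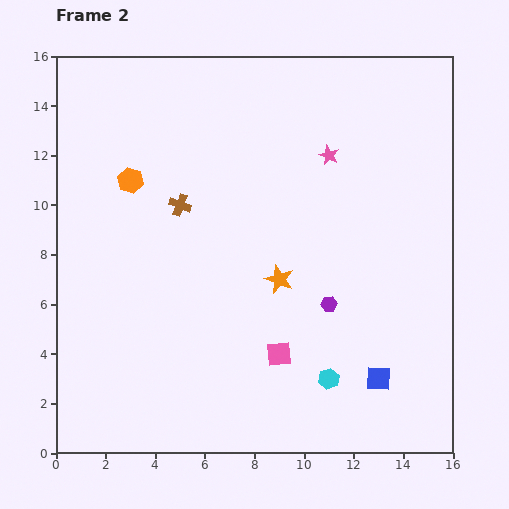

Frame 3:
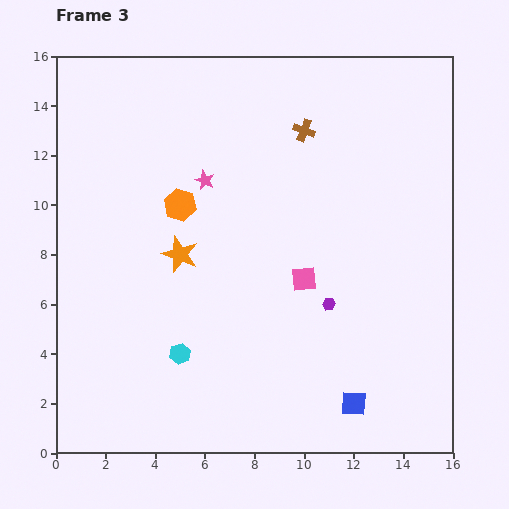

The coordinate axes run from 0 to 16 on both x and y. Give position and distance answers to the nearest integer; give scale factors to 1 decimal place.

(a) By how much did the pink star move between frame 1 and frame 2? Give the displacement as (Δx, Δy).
(5, 0)

The pink star was at (6, 12) in frame 1 and (11, 12) in frame 2.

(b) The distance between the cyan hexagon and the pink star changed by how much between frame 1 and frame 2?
-1

Distance in frame 1: 10. Distance in frame 2: 9.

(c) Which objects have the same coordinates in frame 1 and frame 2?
the purple hexagon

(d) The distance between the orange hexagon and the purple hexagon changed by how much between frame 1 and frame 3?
-5

Distance in frame 1: 12. Distance in frame 3: 7.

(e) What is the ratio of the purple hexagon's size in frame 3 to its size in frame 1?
0.7×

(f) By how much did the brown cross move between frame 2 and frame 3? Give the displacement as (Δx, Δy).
(5, 3)

The brown cross was at (5, 10) in frame 2 and (10, 13) in frame 3.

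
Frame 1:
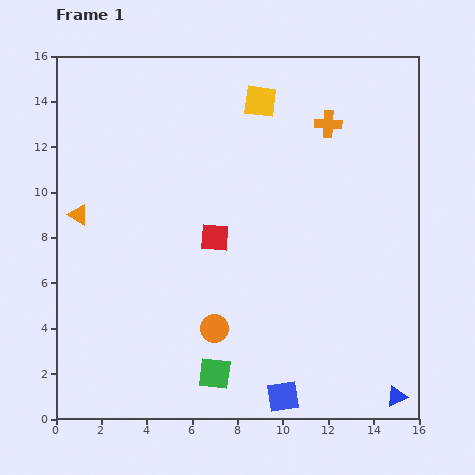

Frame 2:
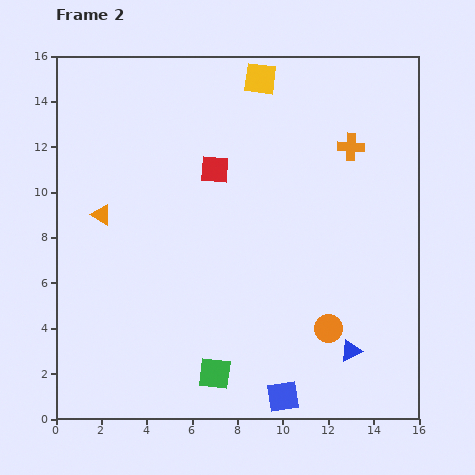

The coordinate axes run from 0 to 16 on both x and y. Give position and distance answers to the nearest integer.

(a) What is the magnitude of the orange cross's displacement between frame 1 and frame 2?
1

The orange cross moved from (12, 13) to (13, 12), a distance of √(1² + 1²) ≈ 1.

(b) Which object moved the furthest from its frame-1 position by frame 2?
the orange circle

(moved 5; next 3)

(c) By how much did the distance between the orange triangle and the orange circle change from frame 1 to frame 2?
+3

Distance in frame 1: 8. Distance in frame 2: 11.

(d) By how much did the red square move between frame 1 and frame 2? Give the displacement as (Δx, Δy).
(0, 3)

The red square was at (7, 8) in frame 1 and (7, 11) in frame 2.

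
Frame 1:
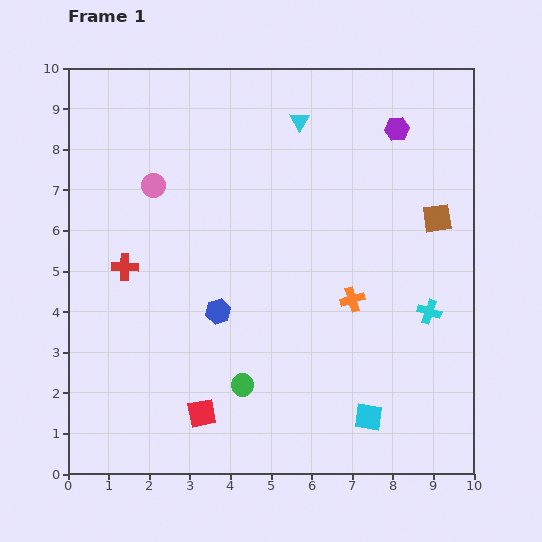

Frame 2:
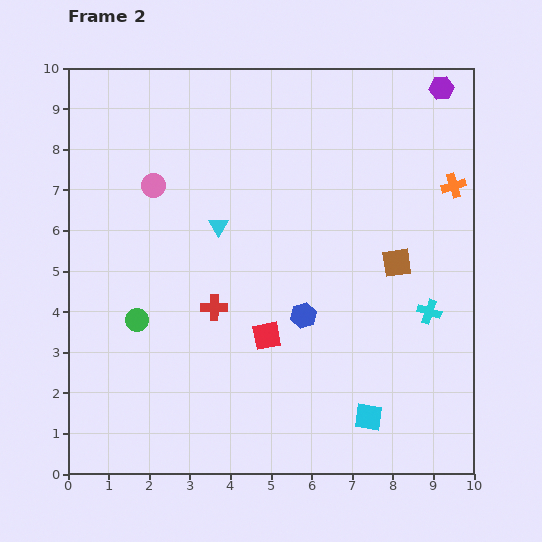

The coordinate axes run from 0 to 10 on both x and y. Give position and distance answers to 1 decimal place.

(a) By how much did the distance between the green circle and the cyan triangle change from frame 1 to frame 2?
-3.6

Distance in frame 1: 6.6. Distance in frame 2: 3.0.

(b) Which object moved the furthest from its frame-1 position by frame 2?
the orange cross

(moved 3.8; next 3.3)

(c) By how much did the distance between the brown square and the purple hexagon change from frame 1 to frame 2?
+2.0

Distance in frame 1: 2.4. Distance in frame 2: 4.4.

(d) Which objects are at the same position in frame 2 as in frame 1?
the cyan square, the cyan cross, the pink circle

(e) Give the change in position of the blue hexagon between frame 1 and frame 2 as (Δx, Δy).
(2.1, -0.1)

The blue hexagon was at (3.7, 4.0) in frame 1 and (5.8, 3.9) in frame 2.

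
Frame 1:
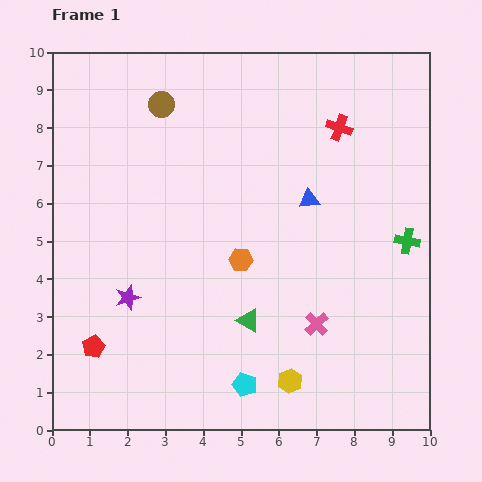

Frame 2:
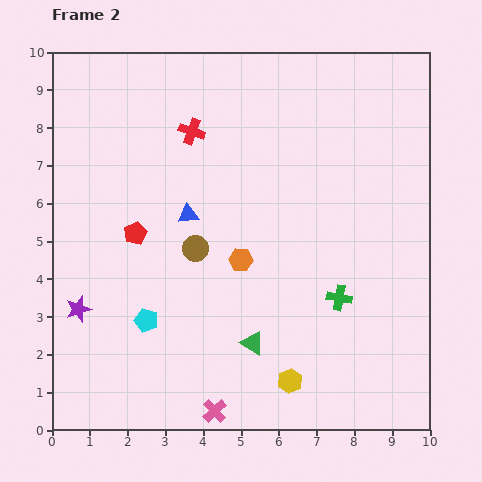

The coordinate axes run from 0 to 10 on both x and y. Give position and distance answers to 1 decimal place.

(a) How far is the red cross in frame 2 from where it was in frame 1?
3.9

The red cross moved from (7.6, 8.0) to (3.7, 7.9), a distance of √(3.9² + 0.1²) ≈ 3.9.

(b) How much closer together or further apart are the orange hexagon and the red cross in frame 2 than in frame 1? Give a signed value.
-0.8

Distance in frame 1: 4.4. Distance in frame 2: 3.6.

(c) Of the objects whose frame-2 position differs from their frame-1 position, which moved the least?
the green triangle

(moved 0.6)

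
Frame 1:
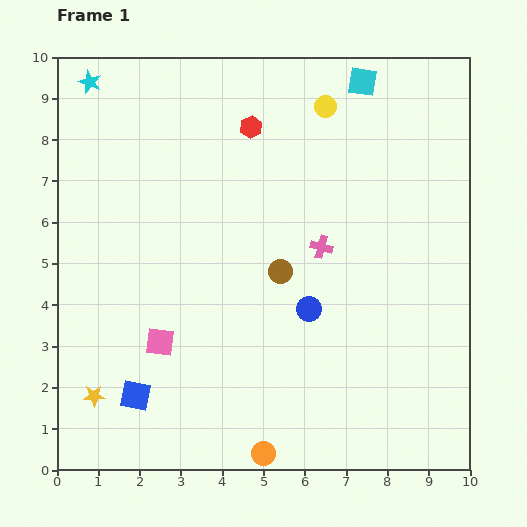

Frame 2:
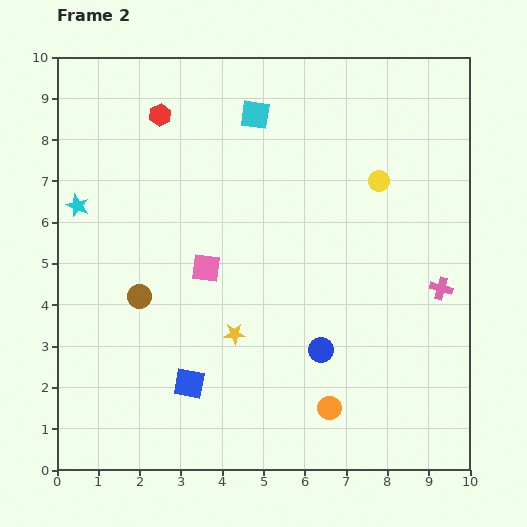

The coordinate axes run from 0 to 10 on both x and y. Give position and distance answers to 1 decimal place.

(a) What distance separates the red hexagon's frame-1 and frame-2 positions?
2.2

The red hexagon moved from (4.7, 8.3) to (2.5, 8.6), a distance of √(2.2² + 0.3²) ≈ 2.2.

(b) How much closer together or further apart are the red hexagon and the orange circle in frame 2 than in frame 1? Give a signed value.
+0.3

Distance in frame 1: 7.9. Distance in frame 2: 8.2.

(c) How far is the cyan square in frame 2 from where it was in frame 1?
2.7

The cyan square moved from (7.4, 9.4) to (4.8, 8.6), a distance of √(2.6² + 0.8²) ≈ 2.7.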